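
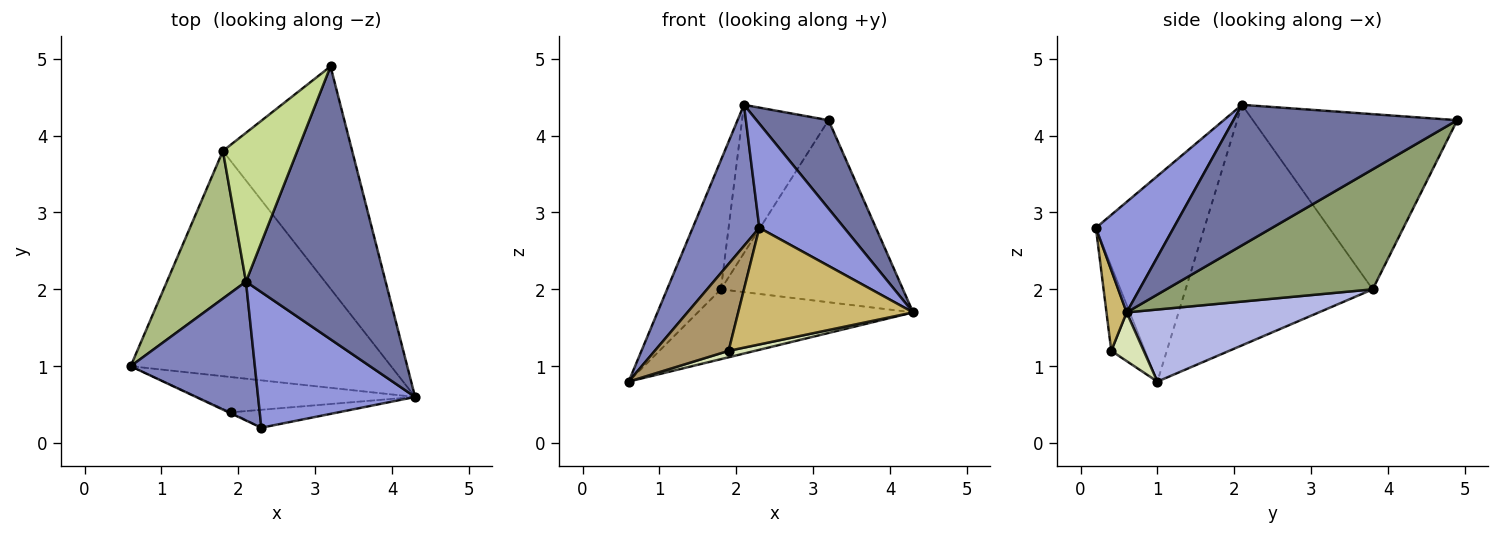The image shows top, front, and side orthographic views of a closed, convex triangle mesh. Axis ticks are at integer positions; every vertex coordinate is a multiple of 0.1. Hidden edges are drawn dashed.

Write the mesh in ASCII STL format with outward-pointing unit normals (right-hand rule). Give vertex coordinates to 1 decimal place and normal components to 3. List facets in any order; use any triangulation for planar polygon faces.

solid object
 facet normal 0.692 -0.223 0.687
  outer loop
   vertex 2.1 2.1 4.4
   vertex 4.3 0.6 1.7
   vertex 3.2 4.9 4.2
  endloop
 endfacet
 facet normal -0.758 -0.465 0.458
  outer loop
   vertex 2.3 0.2 2.8
   vertex 2.1 2.1 4.4
   vertex 0.6 1.0 0.8
  endloop
 endfacet
 facet normal 0.487 -0.532 0.693
  outer loop
   vertex 2.3 0.2 2.8
   vertex 4.3 0.6 1.7
   vertex 2.1 2.1 4.4
  endloop
 endfacet
 facet normal 0.256 0.286 -0.923
  outer loop
   vertex 1.8 3.8 2.0
   vertex 4.3 0.6 1.7
   vertex 0.6 1.0 0.8
  endloop
 endfacet
 facet normal 0.583 0.515 -0.628
  outer loop
   vertex 1.8 3.8 2.0
   vertex 3.2 4.9 4.2
   vertex 4.3 0.6 1.7
  endloop
 endfacet
 facet normal -0.916 0.264 0.301
  outer loop
   vertex 1.8 3.8 2.0
   vertex 0.6 1.0 0.8
   vertex 2.1 2.1 4.4
  endloop
 endfacet
 facet normal -0.858 0.363 0.364
  outer loop
   vertex 1.8 3.8 2.0
   vertex 2.1 2.1 4.4
   vertex 3.2 4.9 4.2
  endloop
 endfacet
 facet normal 0.215 -0.175 -0.961
  outer loop
   vertex 1.9 0.4 1.2
   vertex 0.6 1.0 0.8
   vertex 4.3 0.6 1.7
  endloop
 endfacet
 facet normal -0.417 -0.909 -0.009
  outer loop
   vertex 1.9 0.4 1.2
   vertex 2.3 0.2 2.8
   vertex 0.6 1.0 0.8
  endloop
 endfacet
 facet normal 0.113 -0.982 -0.151
  outer loop
   vertex 1.9 0.4 1.2
   vertex 4.3 0.6 1.7
   vertex 2.3 0.2 2.8
  endloop
 endfacet
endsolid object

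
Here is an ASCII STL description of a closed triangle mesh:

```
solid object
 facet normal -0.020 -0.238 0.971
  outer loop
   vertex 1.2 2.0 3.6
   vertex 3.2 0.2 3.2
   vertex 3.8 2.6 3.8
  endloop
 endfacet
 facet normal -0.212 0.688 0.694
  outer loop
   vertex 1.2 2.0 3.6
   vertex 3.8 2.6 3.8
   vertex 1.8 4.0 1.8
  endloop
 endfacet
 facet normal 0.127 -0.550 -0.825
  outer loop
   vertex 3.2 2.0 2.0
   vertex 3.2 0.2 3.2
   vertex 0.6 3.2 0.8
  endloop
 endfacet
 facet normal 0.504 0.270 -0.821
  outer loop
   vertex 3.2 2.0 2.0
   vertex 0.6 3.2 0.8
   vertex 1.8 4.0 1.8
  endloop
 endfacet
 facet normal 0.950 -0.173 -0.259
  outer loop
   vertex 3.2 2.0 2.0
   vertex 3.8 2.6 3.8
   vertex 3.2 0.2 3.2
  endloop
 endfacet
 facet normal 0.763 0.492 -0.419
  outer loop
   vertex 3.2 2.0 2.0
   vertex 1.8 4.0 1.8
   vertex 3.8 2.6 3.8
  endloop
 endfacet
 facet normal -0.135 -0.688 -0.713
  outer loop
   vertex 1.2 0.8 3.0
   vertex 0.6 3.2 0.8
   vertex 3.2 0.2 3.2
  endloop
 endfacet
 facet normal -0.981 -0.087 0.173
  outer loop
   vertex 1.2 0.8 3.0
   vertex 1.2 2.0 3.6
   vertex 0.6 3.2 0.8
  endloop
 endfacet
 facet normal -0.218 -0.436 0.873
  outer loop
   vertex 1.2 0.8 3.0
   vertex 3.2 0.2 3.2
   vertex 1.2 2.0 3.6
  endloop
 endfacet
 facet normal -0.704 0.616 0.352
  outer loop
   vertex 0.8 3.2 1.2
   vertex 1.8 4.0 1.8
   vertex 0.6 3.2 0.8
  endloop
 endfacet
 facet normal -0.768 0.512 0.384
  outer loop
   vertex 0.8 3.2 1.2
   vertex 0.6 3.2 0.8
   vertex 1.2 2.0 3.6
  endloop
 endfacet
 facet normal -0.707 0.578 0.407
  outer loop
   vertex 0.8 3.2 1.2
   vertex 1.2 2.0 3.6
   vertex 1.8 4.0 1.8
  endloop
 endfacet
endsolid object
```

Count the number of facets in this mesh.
12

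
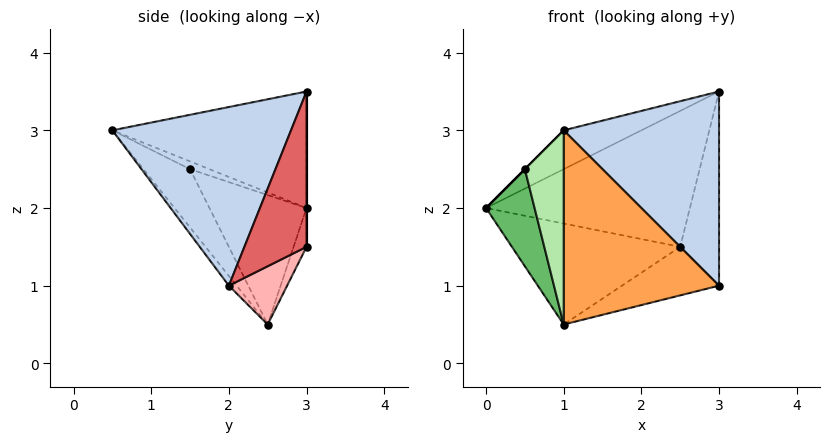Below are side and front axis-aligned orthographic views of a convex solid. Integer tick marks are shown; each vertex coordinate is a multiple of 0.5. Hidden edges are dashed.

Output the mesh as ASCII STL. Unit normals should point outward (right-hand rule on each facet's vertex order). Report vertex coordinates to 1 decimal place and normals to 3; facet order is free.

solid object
 facet normal -0.440 0.176 0.880
  outer loop
   vertex 3.0 3.0 3.5
   vertex 0.0 3.0 2.0
   vertex 1.0 0.5 3.0
  endloop
 endfacet
 facet normal 0.730 -0.635 0.254
  outer loop
   vertex 3.0 3.0 3.5
   vertex 1.0 0.5 3.0
   vertex 3.0 2.0 1.0
  endloop
 endfacet
 facet normal -0.039 -0.780 -0.624
  outer loop
   vertex 1.0 2.5 0.5
   vertex 3.0 2.0 1.0
   vertex 1.0 0.5 3.0
  endloop
 endfacet
 facet normal -0.707 0.000 0.707
  outer loop
   vertex 0.5 1.5 2.5
   vertex 1.0 0.5 3.0
   vertex 0.0 3.0 2.0
  endloop
 endfacet
 facet normal -0.816 -0.408 -0.408
  outer loop
   vertex 0.5 1.5 2.5
   vertex 0.0 3.0 2.0
   vertex 1.0 2.5 0.5
  endloop
 endfacet
 facet normal -0.684 -0.570 -0.456
  outer loop
   vertex 0.5 1.5 2.5
   vertex 1.0 2.5 0.5
   vertex 1.0 0.5 3.0
  endloop
 endfacet
 facet normal 0.830 0.518 -0.207
  outer loop
   vertex 2.5 3.0 1.5
   vertex 3.0 3.0 3.5
   vertex 3.0 2.0 1.0
  endloop
 endfacet
 facet normal 0.329 0.549 -0.768
  outer loop
   vertex 2.5 3.0 1.5
   vertex 3.0 2.0 1.0
   vertex 1.0 2.5 0.5
  endloop
 endfacet
 facet normal 0.000 1.000 0.000
  outer loop
   vertex 2.5 3.0 1.5
   vertex 0.0 3.0 2.0
   vertex 3.0 3.0 3.5
  endloop
 endfacet
 facet normal -0.072 0.931 -0.358
  outer loop
   vertex 2.5 3.0 1.5
   vertex 1.0 2.5 0.5
   vertex 0.0 3.0 2.0
  endloop
 endfacet
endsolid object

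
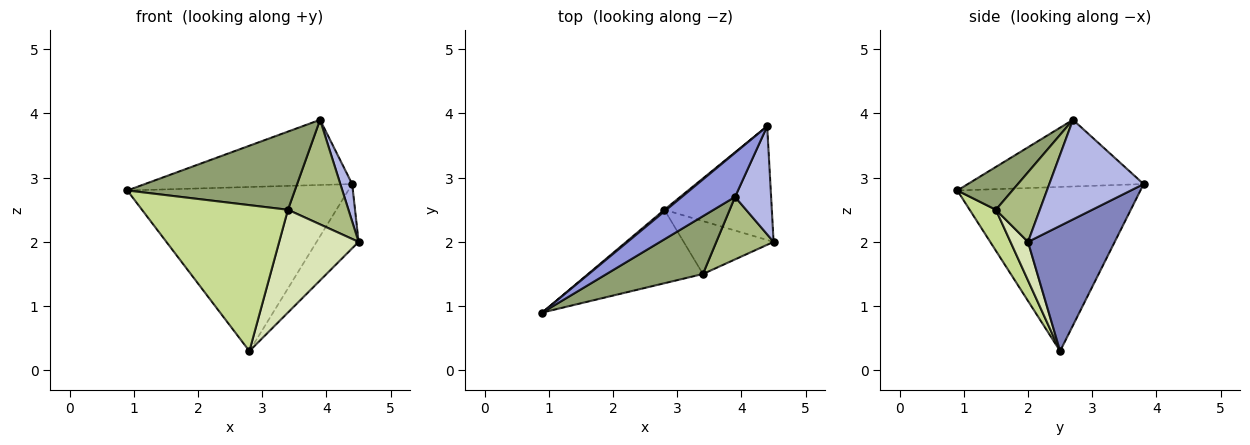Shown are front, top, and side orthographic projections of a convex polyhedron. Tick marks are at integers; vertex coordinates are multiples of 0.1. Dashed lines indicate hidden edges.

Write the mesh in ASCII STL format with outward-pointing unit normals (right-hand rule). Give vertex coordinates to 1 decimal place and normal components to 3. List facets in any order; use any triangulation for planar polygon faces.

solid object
 facet normal -0.638 0.770 0.008
  outer loop
   vertex 2.8 2.5 0.3
   vertex 0.9 0.9 2.8
   vertex 4.4 3.8 2.9
  endloop
 endfacet
 facet normal 0.712 0.345 -0.611
  outer loop
   vertex 2.8 2.5 0.3
   vertex 4.4 3.8 2.9
   vertex 4.5 2.0 2.0
  endloop
 endfacet
 facet normal -0.575 0.678 0.458
  outer loop
   vertex 3.9 2.7 3.9
   vertex 4.4 3.8 2.9
   vertex 0.9 0.9 2.8
  endloop
 endfacet
 facet normal 0.934 -0.117 0.338
  outer loop
   vertex 3.9 2.7 3.9
   vertex 4.5 2.0 2.0
   vertex 4.4 3.8 2.9
  endloop
 endfacet
 facet normal 0.256 -0.777 0.575
  outer loop
   vertex 3.4 1.5 2.5
   vertex 3.9 2.7 3.9
   vertex 0.9 0.9 2.8
  endloop
 endfacet
 facet normal 0.529 -0.728 0.435
  outer loop
   vertex 3.4 1.5 2.5
   vertex 4.5 2.0 2.0
   vertex 3.9 2.7 3.9
  endloop
 endfacet
 facet normal 0.158 -0.882 -0.444
  outer loop
   vertex 3.4 1.5 2.5
   vertex 0.9 0.9 2.8
   vertex 2.8 2.5 0.3
  endloop
 endfacet
 facet normal 0.192 -0.873 -0.449
  outer loop
   vertex 3.4 1.5 2.5
   vertex 2.8 2.5 0.3
   vertex 4.5 2.0 2.0
  endloop
 endfacet
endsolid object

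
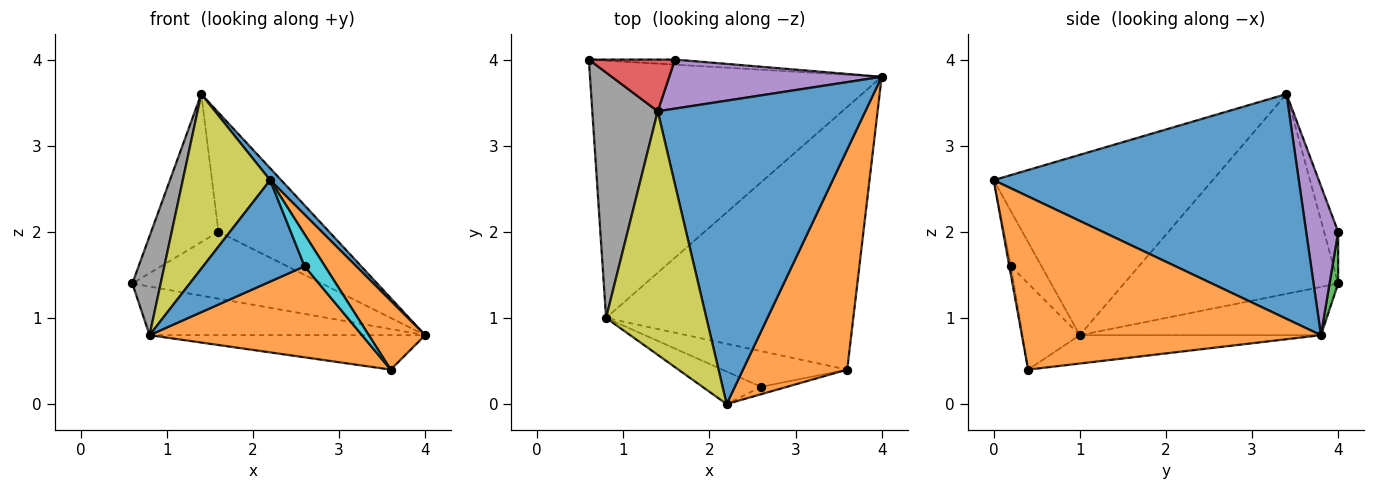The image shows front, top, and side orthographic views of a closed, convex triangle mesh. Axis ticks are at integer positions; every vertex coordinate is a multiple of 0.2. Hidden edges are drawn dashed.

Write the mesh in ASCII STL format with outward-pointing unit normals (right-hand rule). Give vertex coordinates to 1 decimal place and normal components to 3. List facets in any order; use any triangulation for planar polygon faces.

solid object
 facet normal 0.734 -0.027 0.678
  outer loop
   vertex 1.4 3.4 3.6
   vertex 2.2 0.0 2.6
   vertex 4.0 3.8 0.8
  endloop
 endfacet
 facet normal 0.846 -0.159 0.509
  outer loop
   vertex 3.6 0.4 0.4
   vertex 4.0 3.8 0.8
   vertex 2.2 0.0 2.6
  endloop
 endfacet
 facet normal 0.045 0.996 -0.075
  outer loop
   vertex 1.6 4.0 2.0
   vertex 4.0 3.8 0.8
   vertex 0.6 4.0 1.4
  endloop
 endfacet
 facet normal -0.194 0.926 0.323
  outer loop
   vertex 1.6 4.0 2.0
   vertex 0.6 4.0 1.4
   vertex 1.4 3.4 3.6
  endloop
 endfacet
 facet normal 0.258 0.894 0.367
  outer loop
   vertex 1.6 4.0 2.0
   vertex 1.4 3.4 3.6
   vertex 4.0 3.8 0.8
  endloop
 endfacet
 facet normal -0.160 0.183 -0.970
  outer loop
   vertex 0.8 1.0 0.8
   vertex 0.6 4.0 1.4
   vertex 4.0 3.8 0.8
  endloop
 endfacet
 facet normal -0.113 0.129 -0.985
  outer loop
   vertex 0.8 1.0 0.8
   vertex 4.0 3.8 0.8
   vertex 3.6 0.4 0.4
  endloop
 endfacet
 facet normal -0.943 -0.125 0.309
  outer loop
   vertex 0.8 1.0 0.8
   vertex 1.4 3.4 3.6
   vertex 0.6 4.0 1.4
  endloop
 endfacet
 facet normal -0.825 -0.329 0.459
  outer loop
   vertex 0.8 1.0 0.8
   vertex 2.2 0.0 2.6
   vertex 1.4 3.4 3.6
  endloop
 endfacet
 facet normal -0.075 -0.972 -0.224
  outer loop
   vertex 2.6 0.2 1.6
   vertex 3.6 0.4 0.4
   vertex 2.2 0.0 2.6
  endloop
 endfacet
 facet normal -0.276 -0.915 -0.294
  outer loop
   vertex 2.6 0.2 1.6
   vertex 2.2 0.0 2.6
   vertex 0.8 1.0 0.8
  endloop
 endfacet
 facet normal -0.244 -0.903 -0.354
  outer loop
   vertex 2.6 0.2 1.6
   vertex 0.8 1.0 0.8
   vertex 3.6 0.4 0.4
  endloop
 endfacet
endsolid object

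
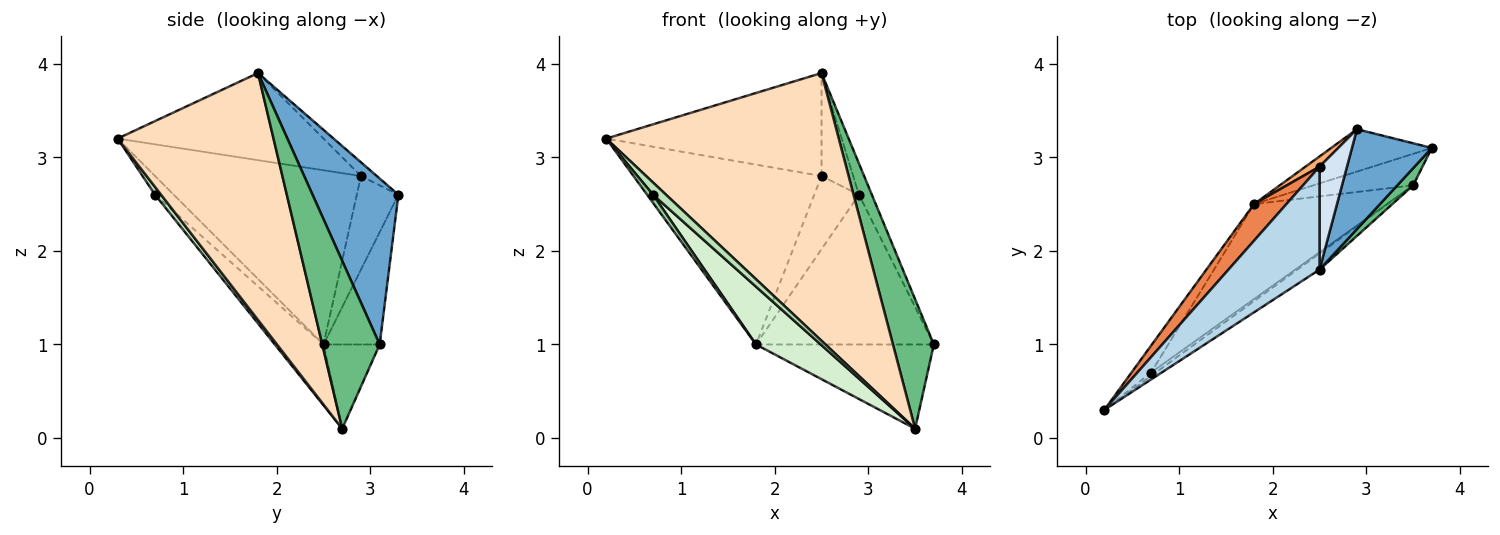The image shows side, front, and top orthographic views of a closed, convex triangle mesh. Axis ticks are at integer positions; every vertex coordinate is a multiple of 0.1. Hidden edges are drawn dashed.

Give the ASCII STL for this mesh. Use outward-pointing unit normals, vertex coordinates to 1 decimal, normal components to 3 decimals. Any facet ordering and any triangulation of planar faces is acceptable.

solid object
 facet normal 0.893 0.134 0.430
  outer loop
   vertex 2.5 1.8 3.9
   vertex 3.7 3.1 1.0
   vertex 2.9 3.3 2.6
  endloop
 endfacet
 facet normal -0.291 0.921 -0.260
  outer loop
   vertex 1.8 2.5 1.0
   vertex 2.9 3.3 2.6
   vertex 3.7 3.1 1.0
  endloop
 endfacet
 facet normal -0.560 0.586 0.586
  outer loop
   vertex 2.5 2.9 2.8
   vertex 0.2 0.3 3.2
   vertex 2.5 1.8 3.9
  endloop
 endfacet
 facet normal -0.333 0.667 0.667
  outer loop
   vertex 2.5 2.9 2.8
   vertex 2.5 1.8 3.9
   vertex 2.9 3.3 2.6
  endloop
 endfacet
 facet normal -0.732 0.668 0.136
  outer loop
   vertex 2.5 2.9 2.8
   vertex 1.8 2.5 1.0
   vertex 0.2 0.3 3.2
  endloop
 endfacet
 facet normal -0.678 0.728 0.102
  outer loop
   vertex 2.5 2.9 2.8
   vertex 2.9 3.3 2.6
   vertex 1.8 2.5 1.0
  endloop
 endfacet
 facet normal -0.284 0.898 -0.336
  outer loop
   vertex 3.5 2.7 0.1
   vertex 1.8 2.5 1.0
   vertex 3.7 3.1 1.0
  endloop
 endfacet
 facet normal 0.556 -0.830 -0.050
  outer loop
   vertex 3.5 2.7 0.1
   vertex 2.5 1.8 3.9
   vertex 0.2 0.3 3.2
  endloop
 endfacet
 facet normal 0.812 -0.579 0.077
  outer loop
   vertex 3.5 2.7 0.1
   vertex 3.7 3.1 1.0
   vertex 2.5 1.8 3.9
  endloop
 endfacet
 facet normal -0.675 -0.215 -0.706
  outer loop
   vertex 0.7 0.7 2.6
   vertex 0.2 0.3 3.2
   vertex 1.8 2.5 1.0
  endloop
 endfacet
 facet normal 0.409 -0.879 -0.245
  outer loop
   vertex 0.7 0.7 2.6
   vertex 3.5 2.7 0.1
   vertex 0.2 0.3 3.2
  endloop
 endfacet
 facet normal -0.364 -0.485 -0.795
  outer loop
   vertex 0.7 0.7 2.6
   vertex 1.8 2.5 1.0
   vertex 3.5 2.7 0.1
  endloop
 endfacet
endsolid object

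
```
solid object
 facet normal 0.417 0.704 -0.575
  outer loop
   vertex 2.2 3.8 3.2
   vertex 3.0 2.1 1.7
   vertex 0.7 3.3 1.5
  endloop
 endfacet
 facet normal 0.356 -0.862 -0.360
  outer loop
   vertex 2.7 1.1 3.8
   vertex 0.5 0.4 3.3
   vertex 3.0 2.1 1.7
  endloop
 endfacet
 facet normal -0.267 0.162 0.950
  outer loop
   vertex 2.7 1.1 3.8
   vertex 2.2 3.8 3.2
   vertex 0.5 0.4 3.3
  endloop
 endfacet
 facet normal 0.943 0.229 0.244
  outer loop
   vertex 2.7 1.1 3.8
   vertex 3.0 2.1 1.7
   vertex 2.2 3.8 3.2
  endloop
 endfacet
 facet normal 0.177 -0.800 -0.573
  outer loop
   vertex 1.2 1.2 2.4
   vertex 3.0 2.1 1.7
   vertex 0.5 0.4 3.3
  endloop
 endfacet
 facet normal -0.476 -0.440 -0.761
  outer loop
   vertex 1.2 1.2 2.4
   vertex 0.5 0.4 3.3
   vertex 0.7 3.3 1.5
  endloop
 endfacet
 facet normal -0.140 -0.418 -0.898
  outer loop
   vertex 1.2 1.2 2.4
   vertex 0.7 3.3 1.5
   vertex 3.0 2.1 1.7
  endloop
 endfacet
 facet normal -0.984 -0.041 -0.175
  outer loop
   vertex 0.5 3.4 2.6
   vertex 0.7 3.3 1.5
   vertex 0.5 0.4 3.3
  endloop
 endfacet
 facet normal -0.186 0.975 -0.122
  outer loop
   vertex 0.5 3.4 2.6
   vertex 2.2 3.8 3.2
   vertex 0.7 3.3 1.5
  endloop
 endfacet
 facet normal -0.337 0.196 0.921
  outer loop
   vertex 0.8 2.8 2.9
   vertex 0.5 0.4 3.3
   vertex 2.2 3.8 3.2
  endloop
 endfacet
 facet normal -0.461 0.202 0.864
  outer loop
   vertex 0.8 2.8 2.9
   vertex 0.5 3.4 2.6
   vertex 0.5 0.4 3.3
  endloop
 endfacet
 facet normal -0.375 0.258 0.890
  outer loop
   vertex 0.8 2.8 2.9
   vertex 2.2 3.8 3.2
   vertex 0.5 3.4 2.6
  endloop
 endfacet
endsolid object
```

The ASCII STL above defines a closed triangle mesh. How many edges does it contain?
18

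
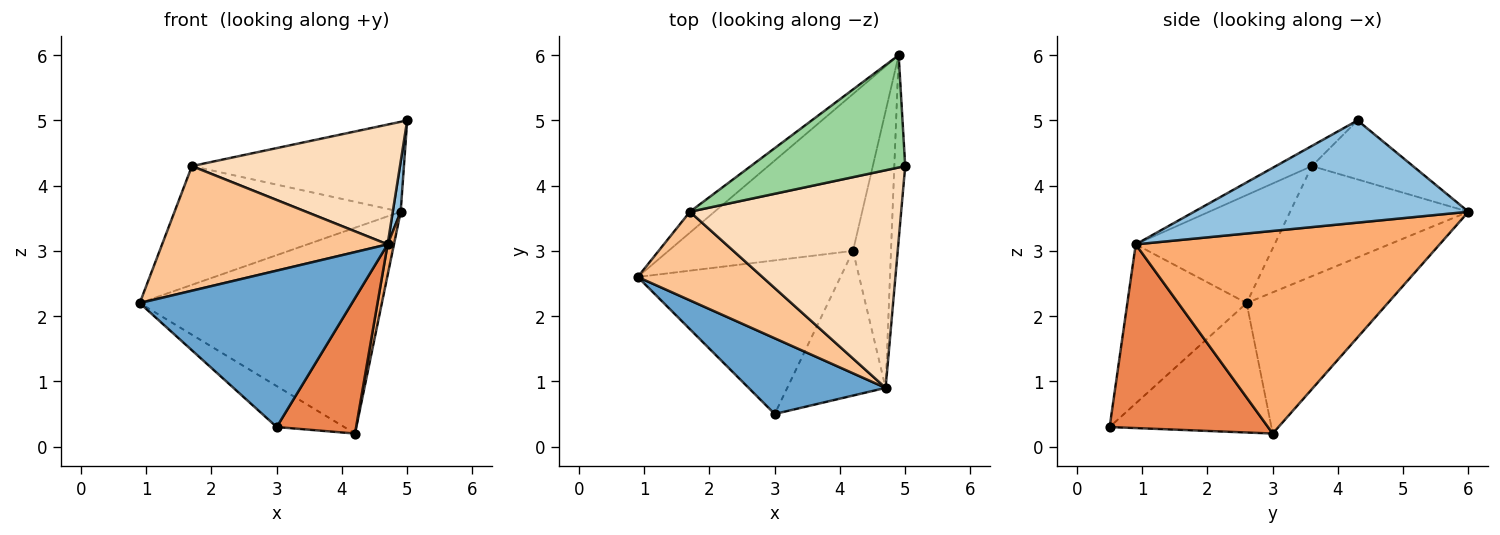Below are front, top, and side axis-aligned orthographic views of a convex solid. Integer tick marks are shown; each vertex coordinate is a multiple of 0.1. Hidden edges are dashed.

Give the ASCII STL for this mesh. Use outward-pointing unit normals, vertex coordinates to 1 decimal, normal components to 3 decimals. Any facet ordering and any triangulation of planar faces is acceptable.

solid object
 facet normal -0.451 -0.803 0.389
  outer loop
   vertex 4.7 0.9 3.1
   vertex 0.9 2.6 2.2
   vertex 3.0 0.5 0.3
  endloop
 endfacet
 facet normal 0.994 -0.029 -0.106
  outer loop
   vertex 4.7 0.9 3.1
   vertex 4.9 6.0 3.6
   vertex 5.0 4.3 5.0
  endloop
 endfacet
 facet normal -0.525 0.219 -0.822
  outer loop
   vertex 4.2 3.0 0.2
   vertex 3.0 0.5 0.3
   vertex 0.9 2.6 2.2
  endloop
 endfacet
 facet normal -0.421 0.721 -0.550
  outer loop
   vertex 4.2 3.0 0.2
   vertex 0.9 2.6 2.2
   vertex 4.9 6.0 3.6
  endloop
 endfacet
 facet normal 0.806 -0.404 -0.432
  outer loop
   vertex 4.2 3.0 0.2
   vertex 4.7 0.9 3.1
   vertex 3.0 0.5 0.3
  endloop
 endfacet
 facet normal 0.983 -0.020 -0.184
  outer loop
   vertex 4.2 3.0 0.2
   vertex 4.9 6.0 3.6
   vertex 4.7 0.9 3.1
  endloop
 endfacet
 facet normal -0.449 -0.729 0.518
  outer loop
   vertex 1.7 3.6 4.3
   vertex 0.9 2.6 2.2
   vertex 4.7 0.9 3.1
  endloop
 endfacet
 facet normal -0.083 -0.481 0.873
  outer loop
   vertex 1.7 3.6 4.3
   vertex 4.7 0.9 3.1
   vertex 5.0 4.3 5.0
  endloop
 endfacet
 facet normal -0.613 0.778 -0.137
  outer loop
   vertex 1.7 3.6 4.3
   vertex 4.9 6.0 3.6
   vertex 0.9 2.6 2.2
  endloop
 endfacet
 facet normal -0.286 0.599 0.748
  outer loop
   vertex 1.7 3.6 4.3
   vertex 5.0 4.3 5.0
   vertex 4.9 6.0 3.6
  endloop
 endfacet
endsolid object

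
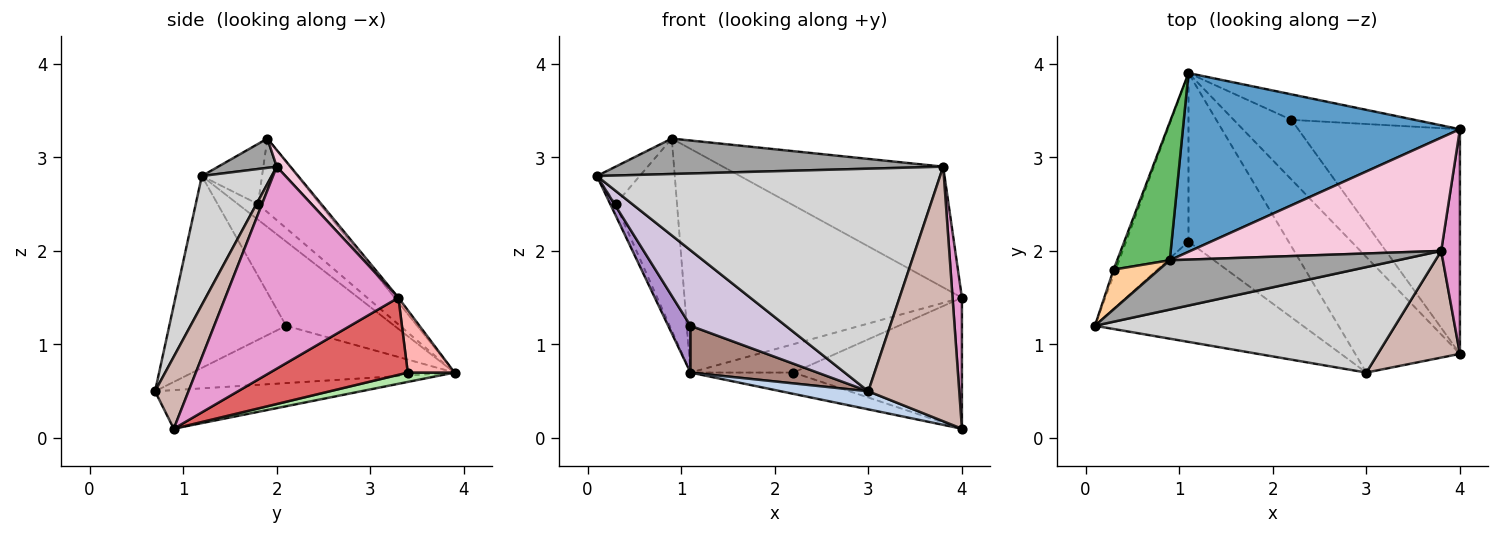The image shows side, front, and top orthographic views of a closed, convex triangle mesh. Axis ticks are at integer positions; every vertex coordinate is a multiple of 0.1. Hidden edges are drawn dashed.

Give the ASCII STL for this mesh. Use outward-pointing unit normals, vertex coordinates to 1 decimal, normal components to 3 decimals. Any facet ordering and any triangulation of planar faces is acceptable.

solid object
 facet normal -0.011 0.781 0.624
  outer loop
   vertex 4.0 3.3 1.5
   vertex 1.1 3.9 0.7
   vertex 0.9 1.9 3.2
  endloop
 endfacet
 facet normal -0.342 -0.145 -0.928
  outer loop
   vertex 3.0 0.7 0.5
   vertex 1.1 3.9 0.7
   vertex 4.0 0.9 0.1
  endloop
 endfacet
 facet normal -0.958 0.256 -0.128
  outer loop
   vertex 0.3 1.8 2.5
   vertex 1.1 3.9 0.7
   vertex 0.1 1.2 2.8
  endloop
 endfacet
 facet normal -0.694 0.493 0.524
  outer loop
   vertex 0.3 1.8 2.5
   vertex 0.1 1.2 2.8
   vertex 0.9 1.9 3.2
  endloop
 endfacet
 facet normal -0.633 0.629 0.452
  outer loop
   vertex 0.3 1.8 2.5
   vertex 0.9 1.9 3.2
   vertex 1.1 3.9 0.7
  endloop
 endfacet
 facet normal 0.151 0.332 -0.931
  outer loop
   vertex 2.2 3.4 0.7
   vertex 4.0 0.9 0.1
   vertex 1.1 3.9 0.7
  endloop
 endfacet
 facet normal 0.381 0.466 -0.799
  outer loop
   vertex 2.2 3.4 0.7
   vertex 4.0 3.3 1.5
   vertex 4.0 0.9 0.1
  endloop
 endfacet
 facet normal 0.320 0.705 -0.633
  outer loop
   vertex 2.2 3.4 0.7
   vertex 1.1 3.9 0.7
   vertex 4.0 3.3 1.5
  endloop
 endfacet
 facet normal -0.793 -0.163 -0.587
  outer loop
   vertex 1.1 2.1 1.2
   vertex 0.1 1.2 2.8
   vertex 1.1 3.9 0.7
  endloop
 endfacet
 facet normal -0.593 -0.484 -0.643
  outer loop
   vertex 1.1 2.1 1.2
   vertex 3.0 0.7 0.5
   vertex 0.1 1.2 2.8
  endloop
 endfacet
 facet normal -0.483 -0.234 -0.843
  outer loop
   vertex 1.1 2.1 1.2
   vertex 1.1 3.9 0.7
   vertex 3.0 0.7 0.5
  endloop
 endfacet
 facet normal 0.321 -0.873 0.366
  outer loop
   vertex 3.8 2.0 2.9
   vertex 3.0 0.7 0.5
   vertex 4.0 0.9 0.1
  endloop
 endfacet
 facet normal 0.994 -0.054 0.092
  outer loop
   vertex 3.8 2.0 2.9
   vertex 4.0 0.9 0.1
   vertex 4.0 3.3 1.5
  endloop
 endfacet
 facet normal 0.046 0.729 0.683
  outer loop
   vertex 3.8 2.0 2.9
   vertex 4.0 3.3 1.5
   vertex 0.9 1.9 3.2
  endloop
 endfacet
 facet normal 0.104 -0.580 0.808
  outer loop
   vertex 3.8 2.0 2.9
   vertex 0.9 1.9 3.2
   vertex 0.1 1.2 2.8
  endloop
 endfacet
 facet normal 0.181 -0.889 0.421
  outer loop
   vertex 3.8 2.0 2.9
   vertex 0.1 1.2 2.8
   vertex 3.0 0.7 0.5
  endloop
 endfacet
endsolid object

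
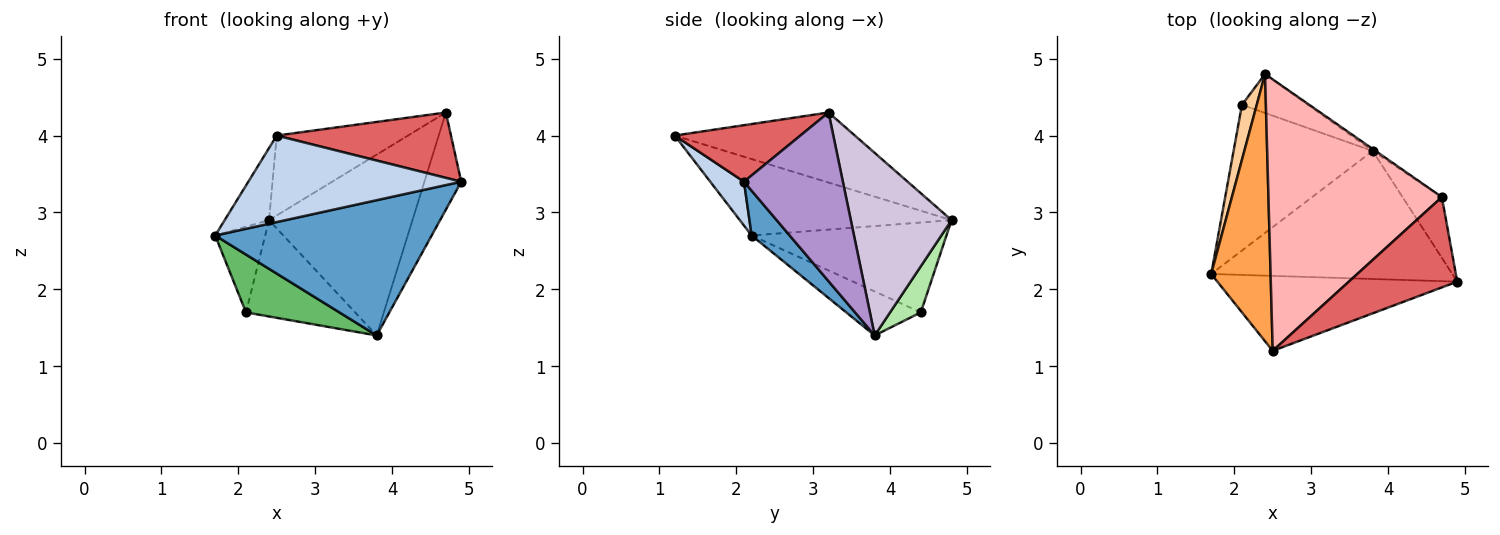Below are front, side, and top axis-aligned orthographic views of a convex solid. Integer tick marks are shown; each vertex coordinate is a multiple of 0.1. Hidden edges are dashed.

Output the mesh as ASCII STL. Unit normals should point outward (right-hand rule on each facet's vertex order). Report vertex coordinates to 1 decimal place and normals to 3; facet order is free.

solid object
 facet normal 0.127 -0.720 -0.682
  outer loop
   vertex 3.8 3.8 1.4
   vertex 4.9 2.1 3.4
   vertex 1.7 2.2 2.7
  endloop
 endfacet
 facet normal 0.119 -0.750 -0.650
  outer loop
   vertex 2.5 1.2 4.0
   vertex 1.7 2.2 2.7
   vertex 4.9 2.1 3.4
  endloop
 endfacet
 facet normal -0.779 0.163 0.605
  outer loop
   vertex 2.5 1.2 4.0
   vertex 2.4 4.8 2.9
   vertex 1.7 2.2 2.7
  endloop
 endfacet
 facet normal -0.957 0.245 0.157
  outer loop
   vertex 2.1 4.4 1.7
   vertex 1.7 2.2 2.7
   vertex 2.4 4.8 2.9
  endloop
 endfacet
 facet normal -0.282 -0.354 -0.892
  outer loop
   vertex 2.1 4.4 1.7
   vertex 3.8 3.8 1.4
   vertex 1.7 2.2 2.7
  endloop
 endfacet
 facet normal 0.253 0.897 -0.362
  outer loop
   vertex 2.1 4.4 1.7
   vertex 2.4 4.8 2.9
   vertex 3.8 3.8 1.4
  endloop
 endfacet
 facet normal 0.389 -0.540 0.746
  outer loop
   vertex 4.7 3.2 4.3
   vertex 2.5 1.2 4.0
   vertex 4.9 2.1 3.4
  endloop
 endfacet
 facet normal -0.361 0.263 0.894
  outer loop
   vertex 4.7 3.2 4.3
   vertex 2.4 4.8 2.9
   vertex 2.5 1.2 4.0
  endloop
 endfacet
 facet normal 0.915 0.341 -0.214
  outer loop
   vertex 4.7 3.2 4.3
   vertex 4.9 2.1 3.4
   vertex 3.8 3.8 1.4
  endloop
 endfacet
 facet normal 0.575 0.818 -0.009
  outer loop
   vertex 4.7 3.2 4.3
   vertex 3.8 3.8 1.4
   vertex 2.4 4.8 2.9
  endloop
 endfacet
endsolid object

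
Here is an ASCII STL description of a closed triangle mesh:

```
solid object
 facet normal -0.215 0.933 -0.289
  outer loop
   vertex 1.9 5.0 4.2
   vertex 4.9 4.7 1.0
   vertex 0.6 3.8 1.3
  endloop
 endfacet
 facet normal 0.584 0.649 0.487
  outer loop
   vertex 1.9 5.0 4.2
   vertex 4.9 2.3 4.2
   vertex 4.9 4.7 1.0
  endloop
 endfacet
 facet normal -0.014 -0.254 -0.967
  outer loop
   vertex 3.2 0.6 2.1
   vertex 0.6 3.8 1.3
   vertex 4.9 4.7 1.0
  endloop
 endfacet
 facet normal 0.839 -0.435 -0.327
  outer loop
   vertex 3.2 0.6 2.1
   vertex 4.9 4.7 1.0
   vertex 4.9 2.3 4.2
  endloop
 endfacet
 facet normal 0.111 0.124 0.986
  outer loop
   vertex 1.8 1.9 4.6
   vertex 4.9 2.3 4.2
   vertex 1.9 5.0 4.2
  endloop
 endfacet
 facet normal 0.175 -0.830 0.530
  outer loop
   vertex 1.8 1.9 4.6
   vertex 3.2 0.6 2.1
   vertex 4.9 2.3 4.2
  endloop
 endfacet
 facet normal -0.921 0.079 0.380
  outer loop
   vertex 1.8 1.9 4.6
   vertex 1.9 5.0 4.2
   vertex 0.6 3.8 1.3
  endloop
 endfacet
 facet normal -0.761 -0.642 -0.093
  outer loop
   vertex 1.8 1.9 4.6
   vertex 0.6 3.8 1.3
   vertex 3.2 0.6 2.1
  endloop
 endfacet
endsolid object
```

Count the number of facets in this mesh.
8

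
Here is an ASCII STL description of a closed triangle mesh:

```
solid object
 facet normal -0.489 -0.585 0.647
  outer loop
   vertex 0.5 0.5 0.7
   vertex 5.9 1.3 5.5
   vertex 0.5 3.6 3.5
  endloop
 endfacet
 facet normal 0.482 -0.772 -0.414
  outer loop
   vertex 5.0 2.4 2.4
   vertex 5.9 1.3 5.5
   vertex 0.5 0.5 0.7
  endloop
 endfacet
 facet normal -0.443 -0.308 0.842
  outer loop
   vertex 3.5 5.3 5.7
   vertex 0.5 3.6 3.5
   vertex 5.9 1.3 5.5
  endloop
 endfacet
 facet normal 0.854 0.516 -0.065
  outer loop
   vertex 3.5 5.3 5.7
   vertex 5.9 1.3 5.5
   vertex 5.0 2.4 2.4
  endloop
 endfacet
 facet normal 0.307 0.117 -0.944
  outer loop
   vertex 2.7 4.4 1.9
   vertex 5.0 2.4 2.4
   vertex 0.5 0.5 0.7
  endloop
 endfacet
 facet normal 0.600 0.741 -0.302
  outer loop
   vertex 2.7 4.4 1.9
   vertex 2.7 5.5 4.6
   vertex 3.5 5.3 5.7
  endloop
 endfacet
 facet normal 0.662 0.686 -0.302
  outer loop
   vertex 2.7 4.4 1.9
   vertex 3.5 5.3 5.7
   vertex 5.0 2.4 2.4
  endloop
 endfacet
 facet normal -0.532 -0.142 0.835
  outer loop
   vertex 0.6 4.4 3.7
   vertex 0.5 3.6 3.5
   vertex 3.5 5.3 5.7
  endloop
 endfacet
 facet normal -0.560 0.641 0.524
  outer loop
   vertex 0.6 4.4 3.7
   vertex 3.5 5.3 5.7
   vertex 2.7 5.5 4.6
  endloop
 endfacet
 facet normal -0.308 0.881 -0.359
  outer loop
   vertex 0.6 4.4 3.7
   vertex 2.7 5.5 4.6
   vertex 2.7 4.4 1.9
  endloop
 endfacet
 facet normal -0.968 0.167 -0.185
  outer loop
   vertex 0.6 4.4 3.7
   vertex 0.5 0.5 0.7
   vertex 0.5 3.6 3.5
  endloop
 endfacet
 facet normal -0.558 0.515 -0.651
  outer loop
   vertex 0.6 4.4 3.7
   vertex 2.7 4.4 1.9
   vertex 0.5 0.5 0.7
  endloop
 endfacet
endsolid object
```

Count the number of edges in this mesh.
18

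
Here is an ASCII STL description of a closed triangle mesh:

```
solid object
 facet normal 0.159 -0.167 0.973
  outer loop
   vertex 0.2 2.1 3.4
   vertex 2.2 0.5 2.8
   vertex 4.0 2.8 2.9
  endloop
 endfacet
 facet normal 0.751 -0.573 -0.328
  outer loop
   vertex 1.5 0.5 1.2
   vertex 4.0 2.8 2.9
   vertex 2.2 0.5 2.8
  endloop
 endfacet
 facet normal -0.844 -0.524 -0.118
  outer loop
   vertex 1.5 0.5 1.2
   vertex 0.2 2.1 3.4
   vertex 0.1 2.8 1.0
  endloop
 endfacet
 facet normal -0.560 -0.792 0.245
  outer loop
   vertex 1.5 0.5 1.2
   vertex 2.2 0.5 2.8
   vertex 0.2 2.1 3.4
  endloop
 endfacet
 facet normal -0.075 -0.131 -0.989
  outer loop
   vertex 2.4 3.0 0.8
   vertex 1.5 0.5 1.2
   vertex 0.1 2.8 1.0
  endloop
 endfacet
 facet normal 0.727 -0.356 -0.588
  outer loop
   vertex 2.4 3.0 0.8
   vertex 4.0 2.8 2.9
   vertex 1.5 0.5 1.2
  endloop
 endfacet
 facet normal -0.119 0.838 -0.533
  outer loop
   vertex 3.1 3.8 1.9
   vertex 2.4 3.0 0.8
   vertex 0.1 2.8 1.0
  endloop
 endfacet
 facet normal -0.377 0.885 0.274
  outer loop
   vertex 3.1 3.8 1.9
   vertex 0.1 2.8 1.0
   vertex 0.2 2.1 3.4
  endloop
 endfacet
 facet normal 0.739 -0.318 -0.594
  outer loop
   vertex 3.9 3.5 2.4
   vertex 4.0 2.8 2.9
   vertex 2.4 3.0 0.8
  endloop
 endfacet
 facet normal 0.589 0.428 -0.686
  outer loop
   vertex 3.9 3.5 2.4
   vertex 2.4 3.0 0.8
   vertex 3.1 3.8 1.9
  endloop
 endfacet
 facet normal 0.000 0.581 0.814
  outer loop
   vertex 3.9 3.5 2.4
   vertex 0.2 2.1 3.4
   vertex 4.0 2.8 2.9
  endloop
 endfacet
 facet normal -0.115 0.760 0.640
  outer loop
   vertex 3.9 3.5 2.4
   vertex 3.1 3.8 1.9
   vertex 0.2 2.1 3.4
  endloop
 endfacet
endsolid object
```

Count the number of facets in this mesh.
12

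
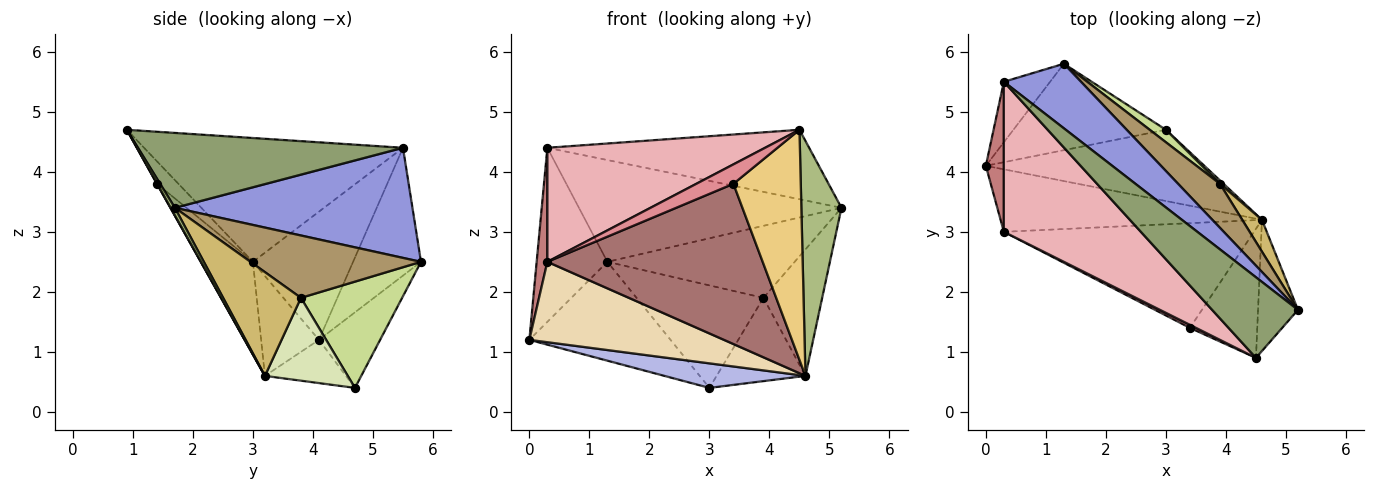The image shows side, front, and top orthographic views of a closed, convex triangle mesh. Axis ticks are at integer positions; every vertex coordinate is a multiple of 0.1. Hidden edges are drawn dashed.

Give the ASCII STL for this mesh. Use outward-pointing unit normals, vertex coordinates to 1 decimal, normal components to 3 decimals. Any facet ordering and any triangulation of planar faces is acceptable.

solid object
 facet normal -0.310 0.716 -0.626
  outer loop
   vertex 3.0 4.7 0.4
   vertex 0.0 4.1 1.2
   vertex 1.3 5.8 2.5
  endloop
 endfacet
 facet normal -0.672 0.700 -0.243
  outer loop
   vertex 0.3 5.5 4.4
   vertex 1.3 5.8 2.5
   vertex 0.0 4.1 1.2
  endloop
 endfacet
 facet normal 0.607 0.671 0.426
  outer loop
   vertex 0.3 5.5 4.4
   vertex 5.2 1.7 3.4
   vertex 1.3 5.8 2.5
  endloop
 endfacet
 facet normal -0.184 -0.320 -0.929
  outer loop
   vertex 4.6 3.2 0.6
   vertex 0.0 4.1 1.2
   vertex 3.0 4.7 0.4
  endloop
 endfacet
 facet normal 0.551 0.545 0.632
  outer loop
   vertex 4.5 0.9 4.7
   vertex 5.2 1.7 3.4
   vertex 0.3 5.5 4.4
  endloop
 endfacet
 facet normal 0.092 -0.869 -0.485
  outer loop
   vertex 4.5 0.9 4.7
   vertex 4.6 3.2 0.6
   vertex 5.2 1.7 3.4
  endloop
 endfacet
 facet normal 0.621 0.778 0.095
  outer loop
   vertex 3.9 3.8 1.9
   vertex 3.0 4.7 0.4
   vertex 1.3 5.8 2.5
  endloop
 endfacet
 facet normal 0.682 0.731 0.030
  outer loop
   vertex 3.9 3.8 1.9
   vertex 4.6 3.2 0.6
   vertex 3.0 4.7 0.4
  endloop
 endfacet
 facet normal 0.613 0.674 0.412
  outer loop
   vertex 3.9 3.8 1.9
   vertex 1.3 5.8 2.5
   vertex 5.2 1.7 3.4
  endloop
 endfacet
 facet normal 0.789 0.596 0.150
  outer loop
   vertex 3.9 3.8 1.9
   vertex 5.2 1.7 3.4
   vertex 4.6 3.2 0.6
  endloop
 endfacet
 facet normal 0.004 -0.872 -0.489
  outer loop
   vertex 3.4 1.4 3.8
   vertex 4.6 3.2 0.6
   vertex 4.5 0.9 4.7
  endloop
 endfacet
 facet normal -0.228 -0.769 -0.598
  outer loop
   vertex 0.3 3.0 2.5
   vertex 0.0 4.1 1.2
   vertex 4.6 3.2 0.6
  endloop
 endfacet
 facet normal -0.199 -0.820 -0.536
  outer loop
   vertex 0.3 3.0 2.5
   vertex 4.6 3.2 0.6
   vertex 3.4 1.4 3.8
  endloop
 endfacet
 facet normal -0.985 -0.105 0.138
  outer loop
   vertex 0.3 3.0 2.5
   vertex 0.3 5.5 4.4
   vertex 0.0 4.1 1.2
  endloop
 endfacet
 facet normal -0.498 -0.857 0.132
  outer loop
   vertex 0.3 3.0 2.5
   vertex 3.4 1.4 3.8
   vertex 4.5 0.9 4.7
  endloop
 endfacet
 facet normal -0.584 -0.491 0.646
  outer loop
   vertex 0.3 3.0 2.5
   vertex 4.5 0.9 4.7
   vertex 0.3 5.5 4.4
  endloop
 endfacet
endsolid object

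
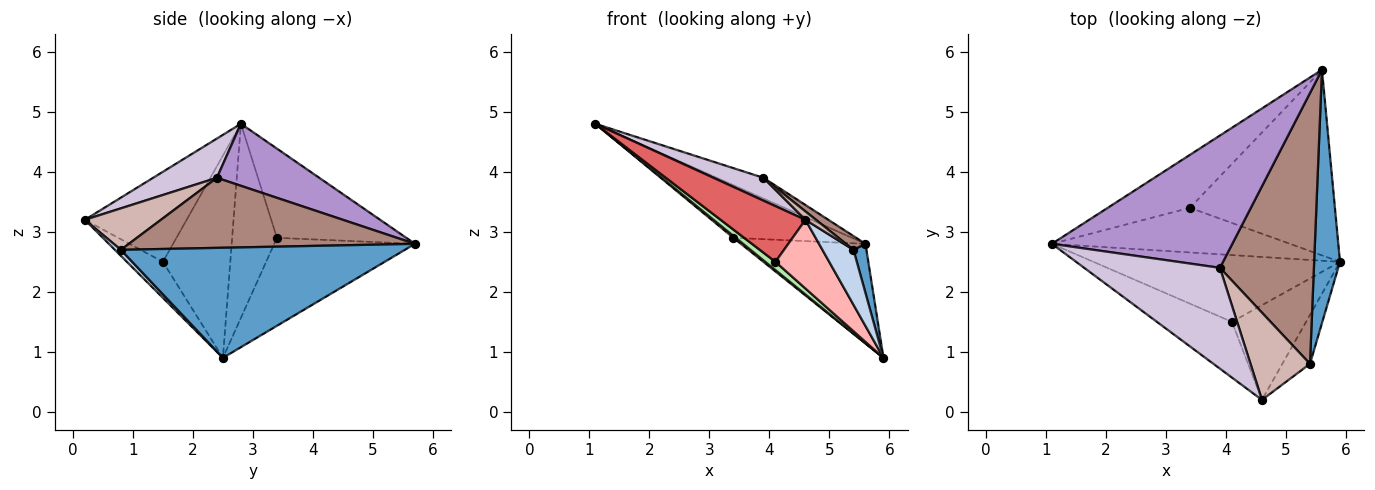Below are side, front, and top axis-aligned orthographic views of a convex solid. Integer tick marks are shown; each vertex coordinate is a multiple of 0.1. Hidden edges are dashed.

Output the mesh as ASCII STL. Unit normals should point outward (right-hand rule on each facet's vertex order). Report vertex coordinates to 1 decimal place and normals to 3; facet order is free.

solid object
 facet normal 0.973 -0.044 0.228
  outer loop
   vertex 5.4 0.8 2.7
   vertex 5.9 2.5 0.9
   vertex 5.6 5.7 2.8
  endloop
 endfacet
 facet normal 0.143 -0.739 -0.658
  outer loop
   vertex 5.4 0.8 2.7
   vertex 4.6 0.2 3.2
   vertex 5.9 2.5 0.9
  endloop
 endfacet
 facet normal -0.631 -0.033 -0.775
  outer loop
   vertex 3.4 3.4 2.9
   vertex 5.9 2.5 0.9
   vertex 1.1 2.8 4.8
  endloop
 endfacet
 facet normal -0.610 0.559 -0.562
  outer loop
   vertex 3.4 3.4 2.9
   vertex 1.1 2.8 4.8
   vertex 5.6 5.7 2.8
  endloop
 endfacet
 facet normal -0.471 0.417 -0.777
  outer loop
   vertex 3.4 3.4 2.9
   vertex 5.6 5.7 2.8
   vertex 5.9 2.5 0.9
  endloop
 endfacet
 facet normal -0.631 -0.095 -0.770
  outer loop
   vertex 4.1 1.5 2.5
   vertex 1.1 2.8 4.8
   vertex 5.9 2.5 0.9
  endloop
 endfacet
 facet normal -0.647 -0.539 -0.539
  outer loop
   vertex 4.1 1.5 2.5
   vertex 4.6 0.2 3.2
   vertex 1.1 2.8 4.8
  endloop
 endfacet
 facet normal -0.366 -0.546 -0.753
  outer loop
   vertex 4.1 1.5 2.5
   vertex 5.9 2.5 0.9
   vertex 4.6 0.2 3.2
  endloop
 endfacet
 facet normal 0.322 0.146 0.936
  outer loop
   vertex 3.9 2.4 3.9
   vertex 5.6 5.7 2.8
   vertex 1.1 2.8 4.8
  endloop
 endfacet
 facet normal 0.271 -0.212 0.939
  outer loop
   vertex 3.9 2.4 3.9
   vertex 1.1 2.8 4.8
   vertex 4.6 0.2 3.2
  endloop
 endfacet
 facet normal 0.597 -0.041 0.801
  outer loop
   vertex 3.9 2.4 3.9
   vertex 5.4 0.8 2.7
   vertex 5.6 5.7 2.8
  endloop
 endfacet
 facet normal 0.570 -0.079 0.818
  outer loop
   vertex 3.9 2.4 3.9
   vertex 4.6 0.2 3.2
   vertex 5.4 0.8 2.7
  endloop
 endfacet
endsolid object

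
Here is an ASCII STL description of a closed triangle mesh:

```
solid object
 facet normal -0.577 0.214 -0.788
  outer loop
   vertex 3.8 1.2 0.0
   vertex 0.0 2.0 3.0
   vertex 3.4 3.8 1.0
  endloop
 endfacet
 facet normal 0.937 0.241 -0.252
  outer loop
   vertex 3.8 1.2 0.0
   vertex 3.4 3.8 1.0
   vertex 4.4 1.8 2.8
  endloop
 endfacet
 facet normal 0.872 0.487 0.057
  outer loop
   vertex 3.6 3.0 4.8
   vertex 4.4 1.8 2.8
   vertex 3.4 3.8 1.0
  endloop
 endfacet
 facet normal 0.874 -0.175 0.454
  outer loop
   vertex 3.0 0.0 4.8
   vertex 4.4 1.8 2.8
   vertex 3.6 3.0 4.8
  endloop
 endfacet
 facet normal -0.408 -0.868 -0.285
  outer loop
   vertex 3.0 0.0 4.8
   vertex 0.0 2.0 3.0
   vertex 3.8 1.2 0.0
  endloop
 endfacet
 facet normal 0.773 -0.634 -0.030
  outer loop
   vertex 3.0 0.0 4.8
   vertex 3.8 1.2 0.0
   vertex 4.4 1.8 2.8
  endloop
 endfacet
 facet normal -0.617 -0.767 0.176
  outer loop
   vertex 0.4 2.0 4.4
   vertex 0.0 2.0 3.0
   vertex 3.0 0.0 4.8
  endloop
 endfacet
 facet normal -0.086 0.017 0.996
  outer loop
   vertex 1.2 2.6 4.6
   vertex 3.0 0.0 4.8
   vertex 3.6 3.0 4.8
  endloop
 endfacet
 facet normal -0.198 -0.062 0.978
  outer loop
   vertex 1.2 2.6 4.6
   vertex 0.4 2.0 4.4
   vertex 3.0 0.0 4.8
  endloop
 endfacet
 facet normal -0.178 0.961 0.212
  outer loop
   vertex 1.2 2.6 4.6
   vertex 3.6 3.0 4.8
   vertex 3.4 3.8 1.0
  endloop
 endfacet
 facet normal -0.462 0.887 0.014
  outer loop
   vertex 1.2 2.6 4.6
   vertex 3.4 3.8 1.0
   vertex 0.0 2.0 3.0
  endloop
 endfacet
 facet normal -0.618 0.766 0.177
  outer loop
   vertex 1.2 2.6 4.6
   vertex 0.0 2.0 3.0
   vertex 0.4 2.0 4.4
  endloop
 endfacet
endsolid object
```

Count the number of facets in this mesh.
12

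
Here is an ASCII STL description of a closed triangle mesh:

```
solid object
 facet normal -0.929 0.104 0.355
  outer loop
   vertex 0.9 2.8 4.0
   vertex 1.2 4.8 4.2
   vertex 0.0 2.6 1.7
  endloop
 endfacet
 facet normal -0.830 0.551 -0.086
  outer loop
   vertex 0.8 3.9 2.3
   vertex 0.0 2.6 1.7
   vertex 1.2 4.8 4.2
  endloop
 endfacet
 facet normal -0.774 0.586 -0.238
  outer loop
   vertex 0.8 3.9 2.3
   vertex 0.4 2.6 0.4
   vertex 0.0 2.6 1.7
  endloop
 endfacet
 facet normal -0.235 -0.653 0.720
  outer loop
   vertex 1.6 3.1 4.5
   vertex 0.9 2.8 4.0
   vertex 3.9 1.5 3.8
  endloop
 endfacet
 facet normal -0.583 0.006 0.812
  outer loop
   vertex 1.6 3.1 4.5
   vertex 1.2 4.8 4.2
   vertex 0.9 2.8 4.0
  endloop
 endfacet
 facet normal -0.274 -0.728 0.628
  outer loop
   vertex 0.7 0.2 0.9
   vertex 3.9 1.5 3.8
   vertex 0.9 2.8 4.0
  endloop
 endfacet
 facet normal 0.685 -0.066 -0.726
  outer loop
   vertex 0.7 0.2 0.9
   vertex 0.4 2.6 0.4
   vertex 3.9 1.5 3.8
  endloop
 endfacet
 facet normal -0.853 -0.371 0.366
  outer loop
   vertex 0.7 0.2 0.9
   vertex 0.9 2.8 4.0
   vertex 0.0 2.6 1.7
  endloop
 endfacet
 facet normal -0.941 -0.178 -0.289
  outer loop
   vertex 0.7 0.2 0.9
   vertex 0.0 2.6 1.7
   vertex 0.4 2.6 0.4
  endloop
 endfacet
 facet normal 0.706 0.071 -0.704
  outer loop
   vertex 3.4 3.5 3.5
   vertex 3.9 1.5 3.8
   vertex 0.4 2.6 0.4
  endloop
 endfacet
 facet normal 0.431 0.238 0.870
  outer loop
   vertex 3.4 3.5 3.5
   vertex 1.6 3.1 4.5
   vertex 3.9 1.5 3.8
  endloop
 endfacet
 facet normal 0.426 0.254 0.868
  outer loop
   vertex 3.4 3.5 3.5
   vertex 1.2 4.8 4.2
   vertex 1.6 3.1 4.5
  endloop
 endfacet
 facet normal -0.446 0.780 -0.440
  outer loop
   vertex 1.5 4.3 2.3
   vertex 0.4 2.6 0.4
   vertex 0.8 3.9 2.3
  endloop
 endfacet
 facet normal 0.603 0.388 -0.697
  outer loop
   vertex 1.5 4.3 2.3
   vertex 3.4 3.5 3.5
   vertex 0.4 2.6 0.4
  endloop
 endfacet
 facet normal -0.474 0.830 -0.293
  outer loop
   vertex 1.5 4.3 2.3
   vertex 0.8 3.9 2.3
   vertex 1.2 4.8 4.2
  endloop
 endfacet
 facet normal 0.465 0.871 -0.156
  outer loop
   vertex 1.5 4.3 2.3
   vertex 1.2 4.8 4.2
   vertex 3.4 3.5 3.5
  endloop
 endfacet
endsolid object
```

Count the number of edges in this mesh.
24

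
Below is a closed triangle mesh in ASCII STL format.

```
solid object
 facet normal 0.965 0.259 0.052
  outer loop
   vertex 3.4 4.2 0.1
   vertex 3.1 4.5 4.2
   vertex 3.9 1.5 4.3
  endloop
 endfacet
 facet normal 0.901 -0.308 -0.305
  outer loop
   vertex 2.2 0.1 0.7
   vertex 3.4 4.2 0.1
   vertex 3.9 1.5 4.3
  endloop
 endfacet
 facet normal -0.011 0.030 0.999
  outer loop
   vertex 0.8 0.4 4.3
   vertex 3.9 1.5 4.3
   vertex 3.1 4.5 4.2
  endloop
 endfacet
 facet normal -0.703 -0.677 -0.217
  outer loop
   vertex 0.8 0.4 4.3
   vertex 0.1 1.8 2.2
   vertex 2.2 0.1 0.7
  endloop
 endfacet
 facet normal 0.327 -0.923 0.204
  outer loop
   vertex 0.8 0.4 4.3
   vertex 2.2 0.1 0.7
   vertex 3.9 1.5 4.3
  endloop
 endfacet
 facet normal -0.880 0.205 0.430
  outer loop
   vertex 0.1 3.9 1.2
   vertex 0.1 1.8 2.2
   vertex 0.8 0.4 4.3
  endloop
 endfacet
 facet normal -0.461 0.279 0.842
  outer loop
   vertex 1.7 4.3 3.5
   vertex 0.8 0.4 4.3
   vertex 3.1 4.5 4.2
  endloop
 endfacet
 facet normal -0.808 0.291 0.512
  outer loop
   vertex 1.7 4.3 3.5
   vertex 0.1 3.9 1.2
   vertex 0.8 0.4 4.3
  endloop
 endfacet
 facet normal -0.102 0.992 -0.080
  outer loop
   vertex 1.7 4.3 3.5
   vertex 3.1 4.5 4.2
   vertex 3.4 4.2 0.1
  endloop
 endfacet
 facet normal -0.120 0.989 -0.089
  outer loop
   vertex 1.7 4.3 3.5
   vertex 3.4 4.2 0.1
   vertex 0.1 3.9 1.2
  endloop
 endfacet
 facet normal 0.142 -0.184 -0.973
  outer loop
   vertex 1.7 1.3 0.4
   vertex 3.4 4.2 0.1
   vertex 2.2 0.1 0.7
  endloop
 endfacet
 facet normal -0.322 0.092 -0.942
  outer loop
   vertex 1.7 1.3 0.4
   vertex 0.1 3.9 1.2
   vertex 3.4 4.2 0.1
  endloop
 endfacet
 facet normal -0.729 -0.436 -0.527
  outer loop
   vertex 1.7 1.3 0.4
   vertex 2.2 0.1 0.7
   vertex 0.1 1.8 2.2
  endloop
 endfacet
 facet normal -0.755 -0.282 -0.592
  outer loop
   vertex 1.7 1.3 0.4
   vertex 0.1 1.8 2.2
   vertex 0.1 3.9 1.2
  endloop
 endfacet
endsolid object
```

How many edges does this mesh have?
21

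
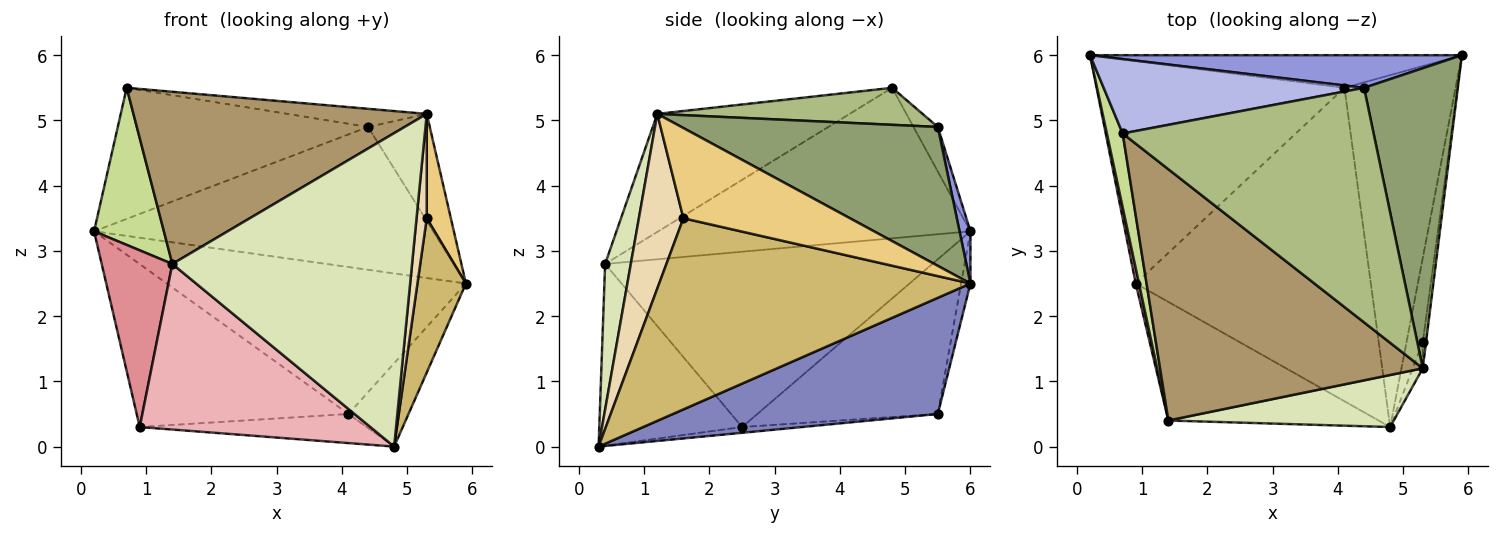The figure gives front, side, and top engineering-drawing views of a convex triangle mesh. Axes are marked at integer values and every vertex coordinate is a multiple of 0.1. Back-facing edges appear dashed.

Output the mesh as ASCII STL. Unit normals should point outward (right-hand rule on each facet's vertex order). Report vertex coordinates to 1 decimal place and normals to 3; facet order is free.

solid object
 facet normal -0.030 0.976 -0.217
  outer loop
   vertex 4.1 5.5 0.5
   vertex 0.2 6.0 3.3
   vertex 5.9 6.0 2.5
  endloop
 endfacet
 facet normal 0.713 0.162 -0.682
  outer loop
   vertex 4.1 5.5 0.5
   vertex 5.9 6.0 2.5
   vertex 4.8 0.3 0.0
  endloop
 endfacet
 facet normal 0.031 0.974 0.223
  outer loop
   vertex 4.4 5.5 4.9
   vertex 5.9 6.0 2.5
   vertex 0.2 6.0 3.3
  endloop
 endfacet
 facet normal -0.084 0.867 0.492
  outer loop
   vertex 4.4 5.5 4.9
   vertex 0.2 6.0 3.3
   vertex 0.7 4.8 5.5
  endloop
 endfacet
 facet normal 0.813 0.196 0.549
  outer loop
   vertex 4.4 5.5 4.9
   vertex 5.3 1.2 5.1
   vertex 5.9 6.0 2.5
  endloop
 endfacet
 facet normal 0.146 0.076 0.986
  outer loop
   vertex 4.4 5.5 4.9
   vertex 0.7 4.8 5.5
   vertex 5.3 1.2 5.1
  endloop
 endfacet
 facet normal -0.971 -0.217 0.102
  outer loop
   vertex 1.4 0.4 2.8
   vertex 0.7 4.8 5.5
   vertex 0.2 6.0 3.3
  endloop
 endfacet
 facet normal 0.105 -0.981 0.163
  outer loop
   vertex 1.4 0.4 2.8
   vertex 4.8 0.3 0.0
   vertex 5.3 1.2 5.1
  endloop
 endfacet
 facet normal -0.347 -0.530 0.774
  outer loop
   vertex 1.4 0.4 2.8
   vertex 5.3 1.2 5.1
   vertex 0.7 4.8 5.5
  endloop
 endfacet
 facet normal 0.985 -0.153 -0.084
  outer loop
   vertex 5.3 1.6 3.5
   vertex 4.8 0.3 0.0
   vertex 5.9 6.0 2.5
  endloop
 endfacet
 facet normal 0.989 -0.143 -0.036
  outer loop
   vertex 5.3 1.6 3.5
   vertex 5.9 6.0 2.5
   vertex 5.3 1.2 5.1
  endloop
 endfacet
 facet normal 0.973 -0.224 -0.056
  outer loop
   vertex 5.3 1.6 3.5
   vertex 5.3 1.2 5.1
   vertex 4.8 0.3 0.0
  endloop
 endfacet
 facet normal -0.450 0.528 -0.721
  outer loop
   vertex 0.9 2.5 0.3
   vertex 0.2 6.0 3.3
   vertex 4.1 5.5 0.5
  endloop
 endfacet
 facet normal -0.024 0.092 -0.995
  outer loop
   vertex 0.9 2.5 0.3
   vertex 4.1 5.5 0.5
   vertex 4.8 0.3 0.0
  endloop
 endfacet
 facet normal -0.977 -0.211 0.018
  outer loop
   vertex 0.9 2.5 0.3
   vertex 1.4 0.4 2.8
   vertex 0.2 6.0 3.3
  endloop
 endfacet
 facet normal -0.450 -0.726 -0.520
  outer loop
   vertex 0.9 2.5 0.3
   vertex 4.8 0.3 0.0
   vertex 1.4 0.4 2.8
  endloop
 endfacet
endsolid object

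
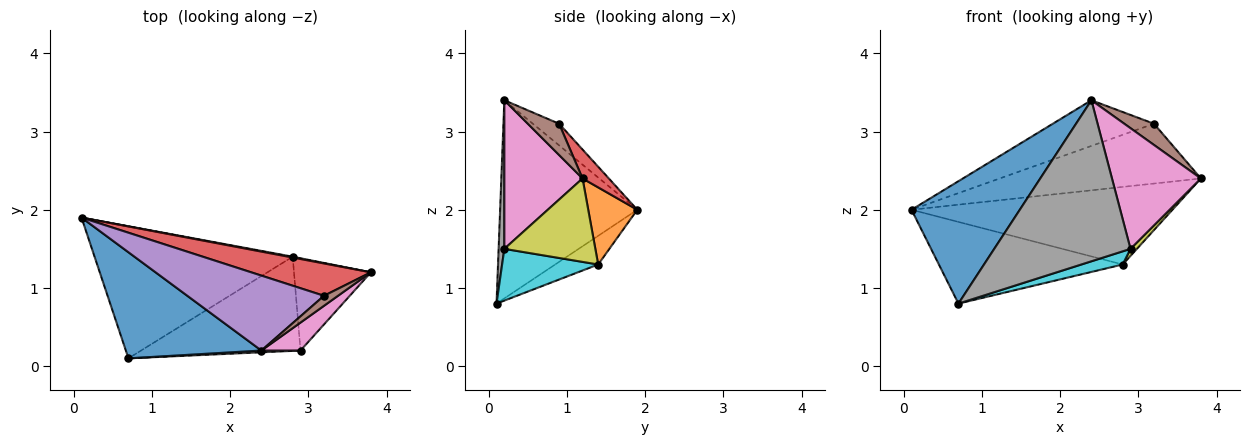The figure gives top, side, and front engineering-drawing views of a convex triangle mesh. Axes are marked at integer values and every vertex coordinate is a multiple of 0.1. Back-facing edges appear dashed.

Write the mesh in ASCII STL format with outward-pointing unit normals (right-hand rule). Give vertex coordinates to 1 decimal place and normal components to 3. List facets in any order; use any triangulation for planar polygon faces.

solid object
 facet normal -0.691 -0.546 0.473
  outer loop
   vertex 2.4 0.2 3.4
   vertex 0.1 1.9 2.0
   vertex 0.7 0.1 0.8
  endloop
 endfacet
 facet normal 0.185 0.983 0.011
  outer loop
   vertex 2.8 1.4 1.3
   vertex 0.1 1.9 2.0
   vertex 3.8 1.2 2.4
  endloop
 endfacet
 facet normal -0.122 0.522 -0.844
  outer loop
   vertex 2.8 1.4 1.3
   vertex 0.7 0.1 0.8
   vertex 0.1 1.9 2.0
  endloop
 endfacet
 facet normal 0.114 0.874 0.472
  outer loop
   vertex 3.2 0.9 3.1
   vertex 3.8 1.2 2.4
   vertex 0.1 1.9 2.0
  endloop
 endfacet
 facet normal -0.134 0.516 0.846
  outer loop
   vertex 3.2 0.9 3.1
   vertex 0.1 1.9 2.0
   vertex 2.4 0.2 3.4
  endloop
 endfacet
 facet normal 0.689 -0.655 0.310
  outer loop
   vertex 3.2 0.9 3.1
   vertex 2.4 0.2 3.4
   vertex 3.8 1.2 2.4
  endloop
 endfacet
 facet normal 0.651 -0.740 0.171
  outer loop
   vertex 2.9 0.2 1.5
   vertex 3.8 1.2 2.4
   vertex 2.4 0.2 3.4
  endloop
 endfacet
 facet normal 0.042 -0.999 0.011
  outer loop
   vertex 2.9 0.2 1.5
   vertex 2.4 0.2 3.4
   vertex 0.7 0.1 0.8
  endloop
 endfacet
 facet normal 0.734 -0.052 -0.677
  outer loop
   vertex 2.9 0.2 1.5
   vertex 2.8 1.4 1.3
   vertex 3.8 1.2 2.4
  endloop
 endfacet
 facet normal 0.306 -0.132 -0.943
  outer loop
   vertex 2.9 0.2 1.5
   vertex 0.7 0.1 0.8
   vertex 2.8 1.4 1.3
  endloop
 endfacet
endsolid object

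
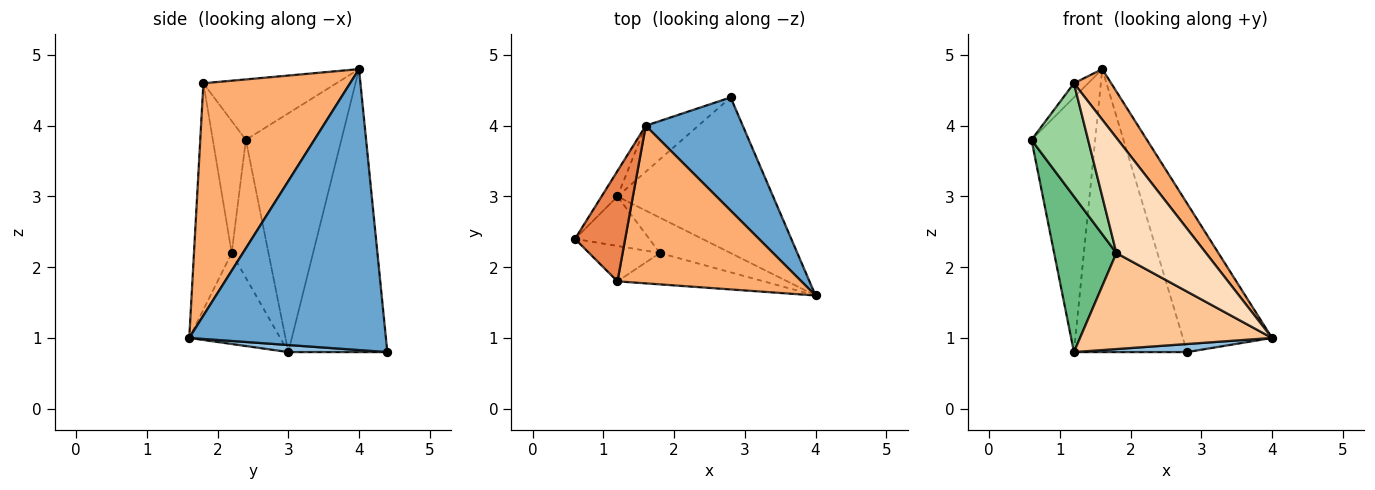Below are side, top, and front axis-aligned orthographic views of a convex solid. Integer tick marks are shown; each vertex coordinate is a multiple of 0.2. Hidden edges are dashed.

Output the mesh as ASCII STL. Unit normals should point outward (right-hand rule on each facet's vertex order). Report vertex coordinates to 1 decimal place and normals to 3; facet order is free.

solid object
 facet normal 0.869 0.394 0.300
  outer loop
   vertex 1.6 4.0 4.8
   vertex 4.0 1.6 1.0
   vertex 2.8 4.4 0.8
  endloop
 endfacet
 facet normal 0.045 -0.052 -0.998
  outer loop
   vertex 1.2 3.0 0.8
   vertex 2.8 4.4 0.8
   vertex 4.0 1.6 1.0
  endloop
 endfacet
 facet normal -0.831 0.554 -0.055
  outer loop
   vertex 1.2 3.0 0.8
   vertex 0.6 2.4 3.8
   vertex 1.6 4.0 4.8
  endloop
 endfacet
 facet normal -0.654 0.747 -0.121
  outer loop
   vertex 1.2 3.0 0.8
   vertex 1.6 4.0 4.8
   vertex 2.8 4.4 0.8
  endloop
 endfacet
 facet normal -0.767 0.082 0.636
  outer loop
   vertex 1.2 1.8 4.6
   vertex 1.6 4.0 4.8
   vertex 0.6 2.4 3.8
  endloop
 endfacet
 facet normal 0.769 -0.195 0.609
  outer loop
   vertex 1.2 1.8 4.6
   vertex 4.0 1.6 1.0
   vertex 1.6 4.0 4.8
  endloop
 endfacet
 facet normal -0.406 -0.857 -0.316
  outer loop
   vertex 1.8 2.2 2.2
   vertex 1.2 3.0 0.8
   vertex 4.0 1.6 1.0
  endloop
 endfacet
 facet normal -0.376 -0.894 -0.243
  outer loop
   vertex 1.8 2.2 2.2
   vertex 4.0 1.6 1.0
   vertex 1.2 1.8 4.6
  endloop
 endfacet
 facet normal -0.491 -0.830 -0.264
  outer loop
   vertex 1.8 2.2 2.2
   vertex 0.6 2.4 3.8
   vertex 1.2 3.0 0.8
  endloop
 endfacet
 facet normal -0.486 -0.834 -0.261
  outer loop
   vertex 1.8 2.2 2.2
   vertex 1.2 1.8 4.6
   vertex 0.6 2.4 3.8
  endloop
 endfacet
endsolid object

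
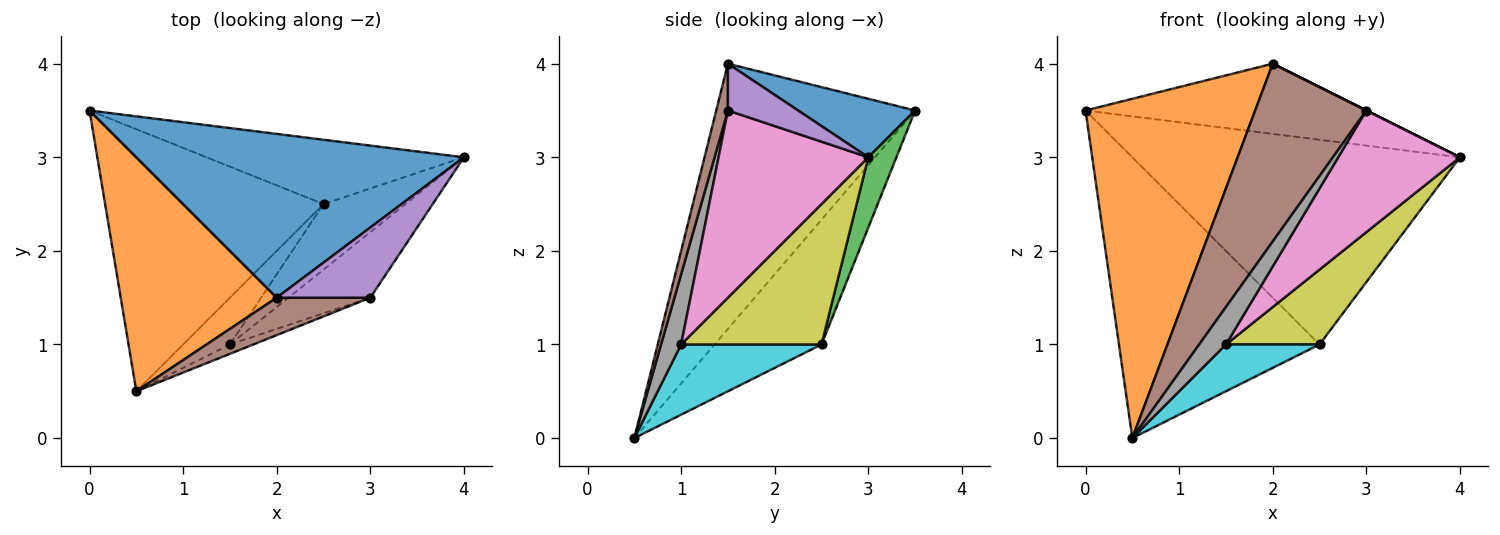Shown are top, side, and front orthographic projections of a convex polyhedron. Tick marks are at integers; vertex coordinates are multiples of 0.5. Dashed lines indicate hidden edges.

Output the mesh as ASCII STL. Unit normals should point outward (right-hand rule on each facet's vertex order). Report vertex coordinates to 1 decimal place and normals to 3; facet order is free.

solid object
 facet normal 0.162 0.389 0.907
  outer loop
   vertex 2.0 1.5 4.0
   vertex 4.0 3.0 3.0
   vertex 0.0 3.5 3.5
  endloop
 endfacet
 facet normal -0.694 -0.592 0.409
  outer loop
   vertex 2.0 1.5 4.0
   vertex 0.0 3.5 3.5
   vertex 0.5 0.5 0.0
  endloop
 endfacet
 facet normal 0.081 0.951 -0.299
  outer loop
   vertex 2.5 2.5 1.0
   vertex 0.0 3.5 3.5
   vertex 4.0 3.0 3.0
  endloop
 endfacet
 facet normal -0.363 0.681 -0.636
  outer loop
   vertex 2.5 2.5 1.0
   vertex 0.5 0.5 0.0
   vertex 0.0 3.5 3.5
  endloop
 endfacet
 facet normal 0.447 0.000 0.894
  outer loop
   vertex 3.0 1.5 3.5
   vertex 4.0 3.0 3.0
   vertex 2.0 1.5 4.0
  endloop
 endfacet
 facet normal 0.102 -0.973 0.205
  outer loop
   vertex 3.0 1.5 3.5
   vertex 2.0 1.5 4.0
   vertex 0.5 0.5 0.0
  endloop
 endfacet
 facet normal 0.735 -0.597 -0.322
  outer loop
   vertex 1.5 1.0 1.0
   vertex 4.0 3.0 3.0
   vertex 3.0 1.5 3.5
  endloop
 endfacet
 facet normal 0.588 -0.784 -0.196
  outer loop
   vertex 1.5 1.0 1.0
   vertex 3.0 1.5 3.5
   vertex 0.5 0.5 0.0
  endloop
 endfacet
 facet normal 0.749 -0.499 -0.437
  outer loop
   vertex 1.5 1.0 1.0
   vertex 2.5 2.5 1.0
   vertex 4.0 3.0 3.0
  endloop
 endfacet
 facet normal 0.728 -0.485 -0.485
  outer loop
   vertex 1.5 1.0 1.0
   vertex 0.5 0.5 0.0
   vertex 2.5 2.5 1.0
  endloop
 endfacet
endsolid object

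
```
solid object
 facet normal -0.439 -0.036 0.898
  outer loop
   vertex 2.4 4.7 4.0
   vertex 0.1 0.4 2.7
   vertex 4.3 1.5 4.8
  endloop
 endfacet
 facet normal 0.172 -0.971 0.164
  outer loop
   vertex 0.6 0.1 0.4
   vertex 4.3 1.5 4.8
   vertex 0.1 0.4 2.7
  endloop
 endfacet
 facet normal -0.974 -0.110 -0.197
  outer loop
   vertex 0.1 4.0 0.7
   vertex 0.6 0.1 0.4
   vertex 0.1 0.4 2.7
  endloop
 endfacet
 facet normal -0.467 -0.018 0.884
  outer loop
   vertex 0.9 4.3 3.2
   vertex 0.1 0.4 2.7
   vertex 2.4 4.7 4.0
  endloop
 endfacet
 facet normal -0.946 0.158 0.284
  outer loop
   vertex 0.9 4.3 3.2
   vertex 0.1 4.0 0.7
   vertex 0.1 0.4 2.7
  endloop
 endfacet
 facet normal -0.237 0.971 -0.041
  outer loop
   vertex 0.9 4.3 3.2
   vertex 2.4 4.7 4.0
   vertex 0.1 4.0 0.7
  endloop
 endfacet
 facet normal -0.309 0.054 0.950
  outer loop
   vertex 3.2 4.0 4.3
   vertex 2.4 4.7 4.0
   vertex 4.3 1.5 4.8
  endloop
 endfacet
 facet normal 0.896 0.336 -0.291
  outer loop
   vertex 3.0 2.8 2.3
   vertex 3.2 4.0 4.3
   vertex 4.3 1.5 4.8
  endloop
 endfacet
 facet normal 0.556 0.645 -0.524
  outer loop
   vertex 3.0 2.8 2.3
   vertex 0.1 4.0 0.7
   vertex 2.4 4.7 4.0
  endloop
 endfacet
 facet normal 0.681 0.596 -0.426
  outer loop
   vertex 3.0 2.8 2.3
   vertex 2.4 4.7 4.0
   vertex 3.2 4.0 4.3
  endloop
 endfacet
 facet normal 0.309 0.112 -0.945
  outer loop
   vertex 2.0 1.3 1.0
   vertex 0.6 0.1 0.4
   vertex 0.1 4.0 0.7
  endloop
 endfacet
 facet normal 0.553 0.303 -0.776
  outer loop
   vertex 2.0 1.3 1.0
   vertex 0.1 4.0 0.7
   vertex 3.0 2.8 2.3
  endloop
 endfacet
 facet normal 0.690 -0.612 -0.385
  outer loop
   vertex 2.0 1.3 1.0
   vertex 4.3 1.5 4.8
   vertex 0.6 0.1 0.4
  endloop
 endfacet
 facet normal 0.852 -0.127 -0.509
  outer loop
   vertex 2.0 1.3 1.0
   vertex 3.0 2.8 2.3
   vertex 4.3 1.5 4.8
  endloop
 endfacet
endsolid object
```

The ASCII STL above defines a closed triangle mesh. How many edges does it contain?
21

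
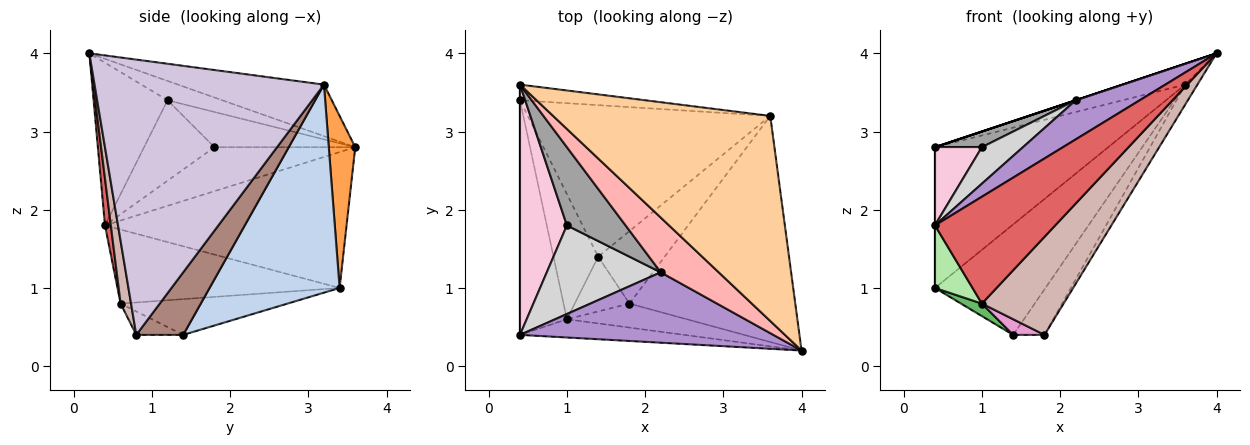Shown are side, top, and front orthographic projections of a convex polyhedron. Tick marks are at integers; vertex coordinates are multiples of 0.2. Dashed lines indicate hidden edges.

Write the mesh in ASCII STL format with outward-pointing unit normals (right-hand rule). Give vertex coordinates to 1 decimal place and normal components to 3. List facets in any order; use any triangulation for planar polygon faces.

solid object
 facet normal -1.000 0.000 0.000
  outer loop
   vertex 0.4 0.4 1.8
   vertex 0.4 3.6 2.8
   vertex 0.4 3.4 1.0
  endloop
 endfacet
 facet normal 0.570 0.484 -0.664
  outer loop
   vertex 3.6 3.2 3.6
   vertex 1.4 1.4 0.4
   vertex 0.4 3.4 1.0
  endloop
 endfacet
 facet normal 0.150 0.983 -0.109
  outer loop
   vertex 3.6 3.2 3.6
   vertex 0.4 3.4 1.0
   vertex 0.4 3.6 2.8
  endloop
 endfacet
 facet normal -0.230 0.098 0.968
  outer loop
   vertex 3.6 3.2 3.6
   vertex 0.4 3.6 2.8
   vertex 4.0 0.2 4.0
  endloop
 endfacet
 facet normal -0.623 -0.078 -0.778
  outer loop
   vertex 1.0 0.6 0.8
   vertex 0.4 3.4 1.0
   vertex 1.4 1.4 0.4
  endloop
 endfacet
 facet normal -0.836 -0.141 -0.530
  outer loop
   vertex 1.0 0.6 0.8
   vertex 0.4 0.4 1.8
   vertex 0.4 3.4 1.0
  endloop
 endfacet
 facet normal 0.048 -0.985 -0.168
  outer loop
   vertex 1.0 0.6 0.8
   vertex 4.0 0.2 4.0
   vertex 0.4 0.4 1.8
  endloop
 endfacet
 facet normal -0.316 0.000 0.949
  outer loop
   vertex 2.2 1.2 3.4
   vertex 4.0 0.2 4.0
   vertex 0.4 3.6 2.8
  endloop
 endfacet
 facet normal -0.489 -0.424 0.762
  outer loop
   vertex 2.2 1.2 3.4
   vertex 0.4 0.4 1.8
   vertex 4.0 0.2 4.0
  endloop
 endfacet
 facet normal 0.856 0.045 -0.515
  outer loop
   vertex 1.8 0.8 0.4
   vertex 3.6 3.2 3.6
   vertex 4.0 0.2 4.0
  endloop
 endfacet
 facet normal 0.623 0.416 -0.662
  outer loop
   vertex 1.8 0.8 0.4
   vertex 1.4 1.4 0.4
   vertex 3.6 3.2 3.6
  endloop
 endfacet
 facet normal 0.123 -0.964 -0.236
  outer loop
   vertex 1.8 0.8 0.4
   vertex 4.0 0.2 4.0
   vertex 1.0 0.6 0.8
  endloop
 endfacet
 facet normal -0.381 -0.254 -0.889
  outer loop
   vertex 1.8 0.8 0.4
   vertex 1.0 0.6 0.8
   vertex 1.4 1.4 0.4
  endloop
 endfacet
 facet normal -0.667 -0.222 0.711
  outer loop
   vertex 1.0 1.8 2.8
   vertex 0.4 3.6 2.8
   vertex 0.4 0.4 1.8
  endloop
 endfacet
 facet normal -0.507 -0.169 0.845
  outer loop
   vertex 1.0 1.8 2.8
   vertex 2.2 1.2 3.4
   vertex 0.4 3.6 2.8
  endloop
 endfacet
 facet normal -0.547 -0.319 0.774
  outer loop
   vertex 1.0 1.8 2.8
   vertex 0.4 0.4 1.8
   vertex 2.2 1.2 3.4
  endloop
 endfacet
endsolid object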